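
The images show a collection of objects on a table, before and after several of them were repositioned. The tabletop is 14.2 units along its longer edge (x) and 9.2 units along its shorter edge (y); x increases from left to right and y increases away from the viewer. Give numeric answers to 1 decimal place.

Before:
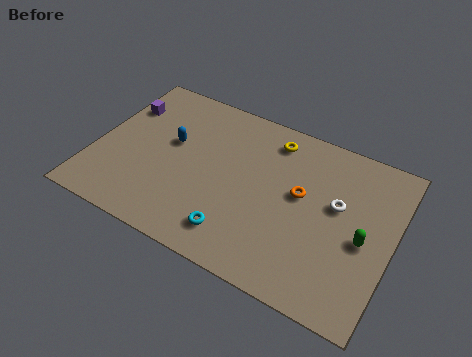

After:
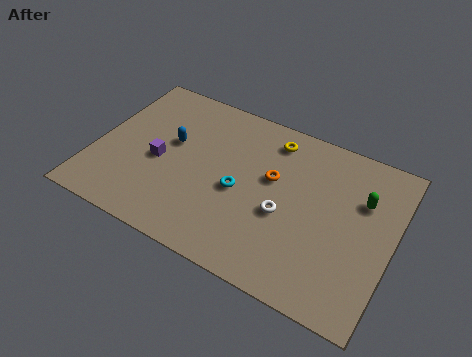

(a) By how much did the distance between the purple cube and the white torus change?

-4.6

They were about 10.7 units apart before and 6.1 after — 4.6 units closer together.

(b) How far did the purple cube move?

3.3

From (0.9, 6.6) to (3.1, 4.1), the purple cube covered √(2.2² + 2.5²) ≈ 3.3 units.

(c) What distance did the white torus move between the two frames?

2.8

The white torus moved from about (11.5, 5.4) to (9.2, 3.8), a distance of √(2.3² + 1.6²) ≈ 2.8.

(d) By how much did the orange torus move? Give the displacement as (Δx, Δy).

(-1.4, 0.3)

The orange torus was at about (9.8, 5.2) and moved to about (8.4, 5.5).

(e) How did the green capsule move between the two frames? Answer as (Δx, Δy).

(-0.3, 2.1)

The green capsule started near (12.9, 4.1) and ended near (12.6, 6.2).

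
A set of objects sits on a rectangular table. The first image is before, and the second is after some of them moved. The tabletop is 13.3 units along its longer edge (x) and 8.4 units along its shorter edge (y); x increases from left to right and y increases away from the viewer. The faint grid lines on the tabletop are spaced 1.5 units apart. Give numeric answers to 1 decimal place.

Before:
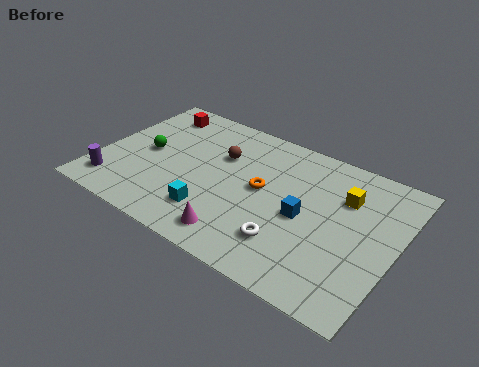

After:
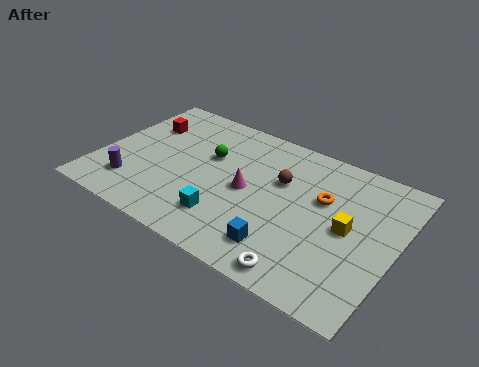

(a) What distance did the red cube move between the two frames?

1.1

The red cube was near (1.8, 7.0) before and (1.5, 5.9) after, so it travelled √(0.3² + 1.1²) ≈ 1.1 units.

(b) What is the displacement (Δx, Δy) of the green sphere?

(2.7, 1.1)

The green sphere was at about (2.0, 4.2) and moved to about (4.7, 5.3).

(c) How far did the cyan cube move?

0.6

The cyan cube was near (5.5, 2.0) before and (6.1, 2.0) after, so it travelled √(0.6² + 0.0²) ≈ 0.6 units.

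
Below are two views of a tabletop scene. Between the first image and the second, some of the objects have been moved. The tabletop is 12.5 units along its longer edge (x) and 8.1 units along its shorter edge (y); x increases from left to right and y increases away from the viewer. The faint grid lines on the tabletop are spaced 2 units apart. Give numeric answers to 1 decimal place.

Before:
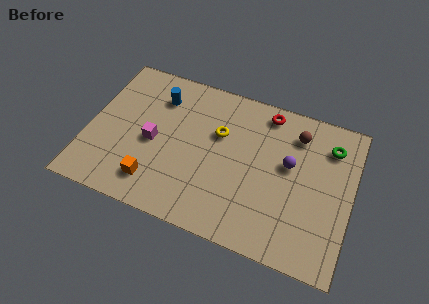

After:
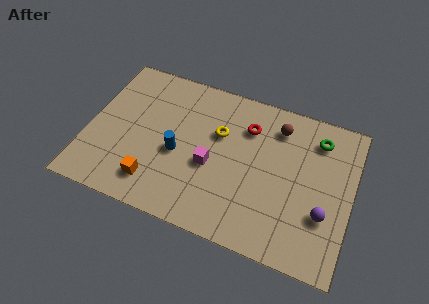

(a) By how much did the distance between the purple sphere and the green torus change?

+1.4

The distance was about 2.4 in the first image and 3.8 in the second, so they moved 1.4 units further apart.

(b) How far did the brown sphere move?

0.9

The brown sphere was near (9.7, 6.4) before and (8.8, 6.5) after, so it travelled √(0.9² + 0.1²) ≈ 0.9 units.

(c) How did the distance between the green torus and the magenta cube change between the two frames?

-2.9

The distance was about 8.6 in the first image and 5.7 in the second, so they moved 2.9 units closer together.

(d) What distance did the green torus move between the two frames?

0.6

The green torus was near (11.3, 6.3) before and (10.7, 6.5) after, so it travelled √(0.6² + 0.2²) ≈ 0.6 units.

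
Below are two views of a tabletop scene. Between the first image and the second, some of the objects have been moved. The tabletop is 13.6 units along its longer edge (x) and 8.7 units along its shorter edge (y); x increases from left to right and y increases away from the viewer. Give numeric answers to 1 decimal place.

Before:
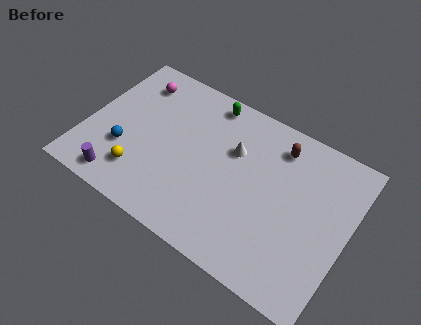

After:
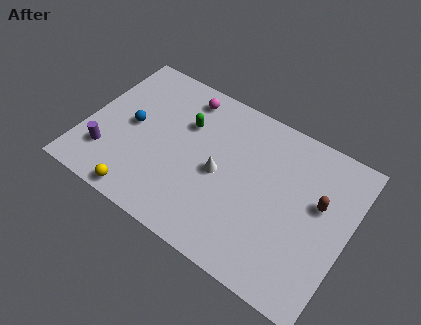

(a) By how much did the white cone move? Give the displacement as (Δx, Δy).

(-0.5, -1.6)

The white cone was at about (7.5, 5.7) and moved to about (7.0, 4.1).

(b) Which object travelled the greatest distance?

the brown capsule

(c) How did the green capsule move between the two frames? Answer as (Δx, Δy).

(-0.9, -1.8)

From the two frames, the green capsule sits at roughly (5.8, 7.7) before and (4.9, 5.9) after.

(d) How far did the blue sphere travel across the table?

1.5

The blue sphere moved from about (2.2, 2.9) to (2.3, 4.4), a distance of √(0.1² + 1.5²) ≈ 1.5.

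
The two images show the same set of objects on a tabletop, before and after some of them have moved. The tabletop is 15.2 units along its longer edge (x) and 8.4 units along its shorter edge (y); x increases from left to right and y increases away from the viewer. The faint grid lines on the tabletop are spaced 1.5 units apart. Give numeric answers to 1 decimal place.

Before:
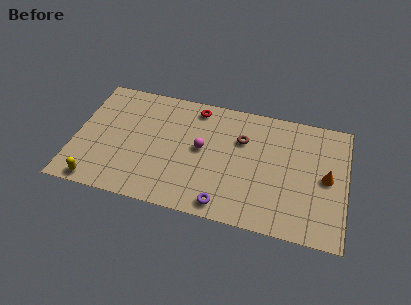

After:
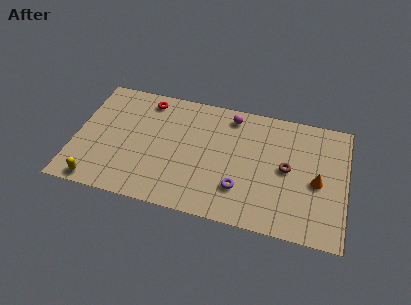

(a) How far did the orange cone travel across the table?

0.6

The orange cone moved from about (14.1, 4.2) to (13.6, 3.8), a distance of √(0.5² + 0.4²) ≈ 0.6.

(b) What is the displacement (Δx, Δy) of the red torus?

(-2.8, -0.1)

The red torus was at about (6.6, 7.3) and moved to about (3.8, 7.2).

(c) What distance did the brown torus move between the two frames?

3.0

The brown torus was near (9.3, 5.7) before and (11.9, 4.3) after, so it travelled √(2.6² + 1.4²) ≈ 3.0 units.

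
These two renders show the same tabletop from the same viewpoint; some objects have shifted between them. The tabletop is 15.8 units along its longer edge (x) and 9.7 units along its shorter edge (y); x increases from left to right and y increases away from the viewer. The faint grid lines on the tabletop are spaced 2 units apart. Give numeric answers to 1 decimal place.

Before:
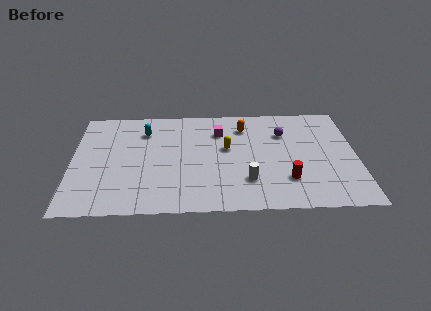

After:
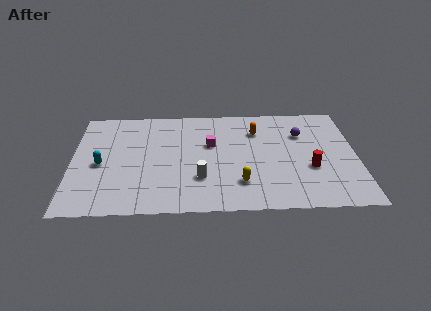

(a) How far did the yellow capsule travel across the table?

3.3

From (8.6, 5.6) to (9.3, 2.4), the yellow capsule covered √(0.7² + 3.2²) ≈ 3.3 units.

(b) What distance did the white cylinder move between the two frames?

2.6

The white cylinder moved from about (9.7, 2.6) to (7.1, 2.9), a distance of √(2.6² + 0.3²) ≈ 2.6.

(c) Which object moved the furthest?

the cyan capsule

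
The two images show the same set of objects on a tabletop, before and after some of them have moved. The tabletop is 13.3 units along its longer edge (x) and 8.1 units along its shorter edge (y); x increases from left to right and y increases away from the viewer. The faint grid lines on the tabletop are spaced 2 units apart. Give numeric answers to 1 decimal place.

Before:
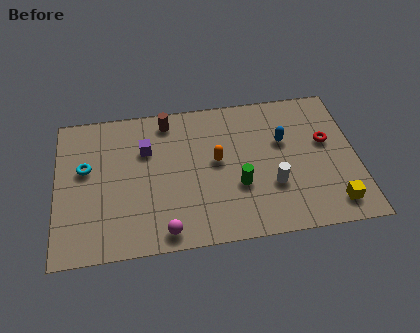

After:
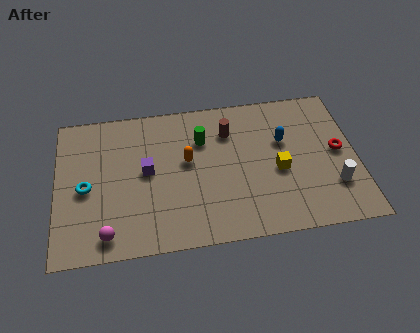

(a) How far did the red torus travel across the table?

0.8

The red torus was near (12.0, 4.8) before and (12.5, 4.2) after, so it travelled √(0.5² + 0.6²) ≈ 0.8 units.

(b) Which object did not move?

the blue capsule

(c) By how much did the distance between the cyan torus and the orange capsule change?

-1.2

The distance was about 5.8 in the first image and 4.6 in the second, so they moved 1.2 units closer together.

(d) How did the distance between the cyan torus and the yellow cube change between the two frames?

-2.9

Before: roughly 11.4 units apart; after: 8.5. That's 2.9 units closer together.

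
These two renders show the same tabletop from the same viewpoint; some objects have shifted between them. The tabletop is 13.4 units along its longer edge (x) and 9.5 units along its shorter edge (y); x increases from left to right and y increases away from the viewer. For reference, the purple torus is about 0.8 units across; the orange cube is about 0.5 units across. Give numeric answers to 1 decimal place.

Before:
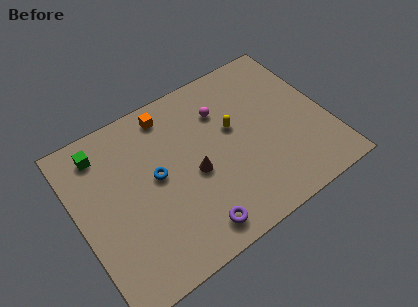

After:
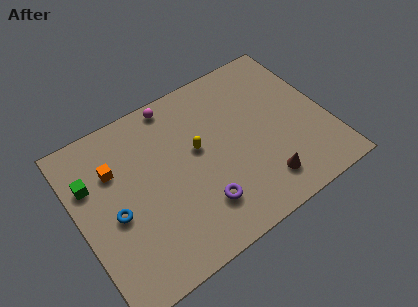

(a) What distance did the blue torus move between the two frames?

2.6

From (4.2, 5.1) to (1.8, 4.2), the blue torus covered √(2.4² + 0.9²) ≈ 2.6 units.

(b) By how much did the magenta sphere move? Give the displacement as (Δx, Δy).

(-2.3, 1.7)

The magenta sphere was at about (8.1, 6.9) and moved to about (5.8, 8.6).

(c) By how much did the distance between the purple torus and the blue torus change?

+0.7

The distance was about 4.0 in the first image and 4.7 in the second, so they moved 0.7 units further apart.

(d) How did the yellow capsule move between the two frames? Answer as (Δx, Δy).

(-2.0, -0.2)

The yellow capsule was at about (8.5, 5.6) and moved to about (6.5, 5.4).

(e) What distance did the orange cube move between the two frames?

3.6

The orange cube was near (5.4, 8.2) before and (2.2, 6.6) after, so it travelled √(3.2² + 1.6²) ≈ 3.6 units.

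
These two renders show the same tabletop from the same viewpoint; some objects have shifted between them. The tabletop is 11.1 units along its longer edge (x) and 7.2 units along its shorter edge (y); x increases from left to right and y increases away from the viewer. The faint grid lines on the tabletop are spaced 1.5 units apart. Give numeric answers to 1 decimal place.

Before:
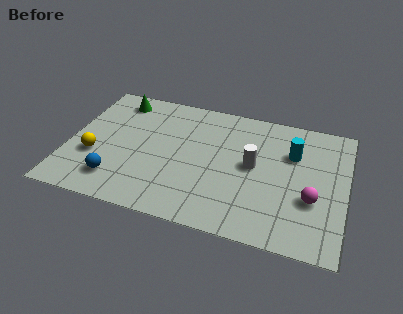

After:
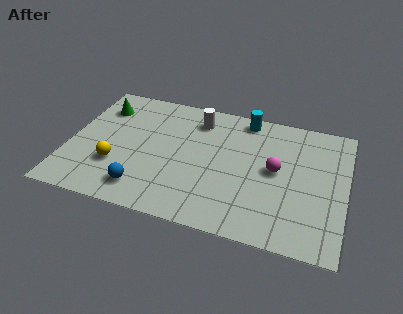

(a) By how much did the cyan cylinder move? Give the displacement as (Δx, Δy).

(-2.0, 1.5)

The cyan cylinder was at about (8.9, 4.9) and moved to about (6.9, 6.4).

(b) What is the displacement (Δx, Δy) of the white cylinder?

(-2.4, 2.0)

The white cylinder was at about (7.4, 3.8) and moved to about (5.0, 5.8).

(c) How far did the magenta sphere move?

1.9

The magenta sphere was near (9.8, 2.6) before and (8.3, 3.8) after, so it travelled √(1.5² + 1.2²) ≈ 1.9 units.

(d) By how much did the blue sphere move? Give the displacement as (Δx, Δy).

(1.1, -0.2)

From the two frames, the blue sphere sits at roughly (2.1, 1.5) before and (3.2, 1.3) after.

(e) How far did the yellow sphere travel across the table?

0.9

The yellow sphere moved from about (1.1, 2.6) to (2.0, 2.3), a distance of √(0.9² + 0.3²) ≈ 0.9.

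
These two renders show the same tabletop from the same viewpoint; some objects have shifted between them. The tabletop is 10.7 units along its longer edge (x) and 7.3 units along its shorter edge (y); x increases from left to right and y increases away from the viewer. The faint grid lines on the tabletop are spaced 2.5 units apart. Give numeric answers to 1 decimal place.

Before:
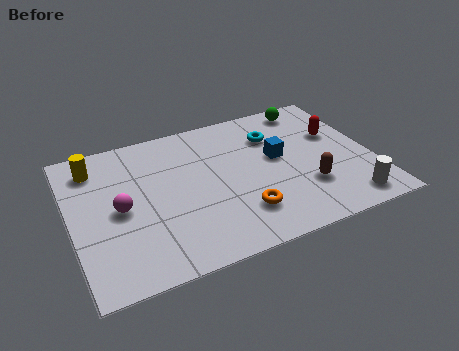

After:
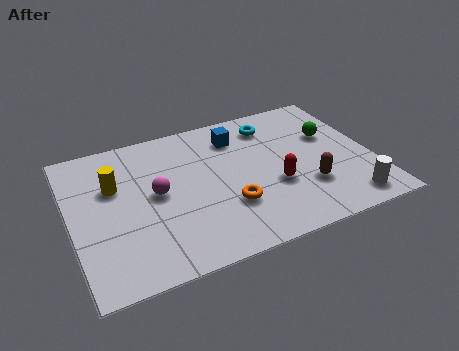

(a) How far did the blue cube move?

2.1

The blue cube was near (7.4, 4.1) before and (6.1, 5.7) after, so it travelled √(1.3² + 1.6²) ≈ 2.1 units.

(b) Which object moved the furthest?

the red capsule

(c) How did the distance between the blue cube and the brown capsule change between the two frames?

+2.0

The distance was about 2.1 in the first image and 4.1 in the second, so they moved 2.0 units further apart.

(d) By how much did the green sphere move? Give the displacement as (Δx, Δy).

(0.5, -1.8)

The green sphere started near (8.9, 6.4) and ended near (9.4, 4.6).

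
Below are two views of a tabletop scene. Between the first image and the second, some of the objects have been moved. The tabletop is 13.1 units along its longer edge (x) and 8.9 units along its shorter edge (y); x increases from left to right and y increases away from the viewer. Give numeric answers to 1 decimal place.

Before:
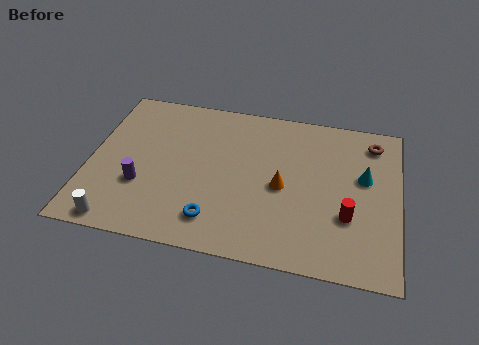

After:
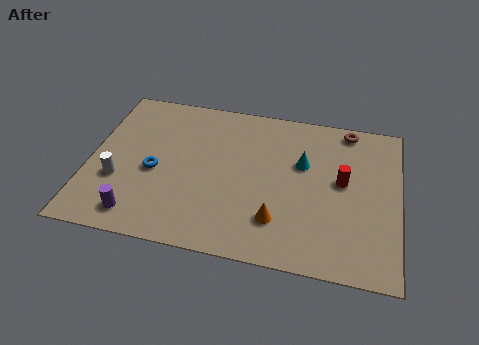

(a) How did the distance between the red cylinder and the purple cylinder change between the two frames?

+0.4

They were about 8.7 units apart before and 9.1 after — 0.4 units further apart.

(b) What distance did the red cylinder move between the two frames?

1.9

From (11.0, 3.0) to (10.7, 4.9), the red cylinder covered √(0.3² + 1.9²) ≈ 1.9 units.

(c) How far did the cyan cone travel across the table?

2.6

The cyan cone moved from about (11.6, 5.3) to (9.0, 5.6), a distance of √(2.6² + 0.3²) ≈ 2.6.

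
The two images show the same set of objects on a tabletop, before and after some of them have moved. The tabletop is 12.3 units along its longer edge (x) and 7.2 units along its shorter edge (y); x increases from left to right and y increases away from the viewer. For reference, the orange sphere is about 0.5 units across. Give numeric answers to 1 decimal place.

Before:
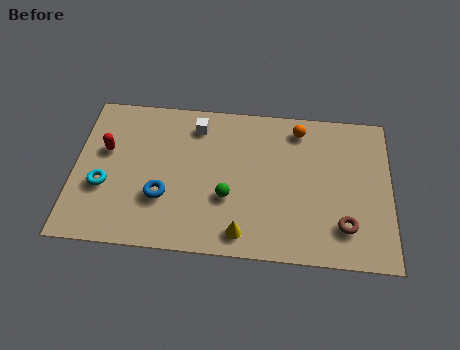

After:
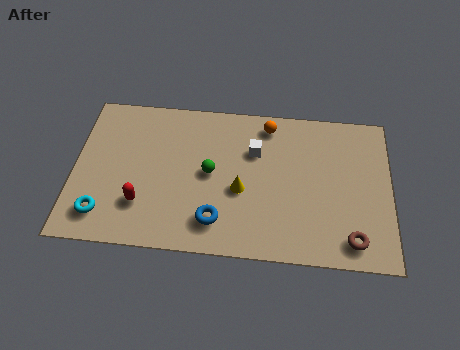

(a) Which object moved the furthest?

the red capsule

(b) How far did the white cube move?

2.5

The white cube moved from about (4.7, 5.9) to (7.0, 4.9), a distance of √(2.3² + 1.0²) ≈ 2.5.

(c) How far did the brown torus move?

0.7

From (10.5, 1.7) to (10.8, 1.1), the brown torus covered √(0.3² + 0.6²) ≈ 0.7 units.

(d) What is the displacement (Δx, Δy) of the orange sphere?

(-1.2, 0.1)

The orange sphere started near (8.7, 6.1) and ended near (7.5, 6.2).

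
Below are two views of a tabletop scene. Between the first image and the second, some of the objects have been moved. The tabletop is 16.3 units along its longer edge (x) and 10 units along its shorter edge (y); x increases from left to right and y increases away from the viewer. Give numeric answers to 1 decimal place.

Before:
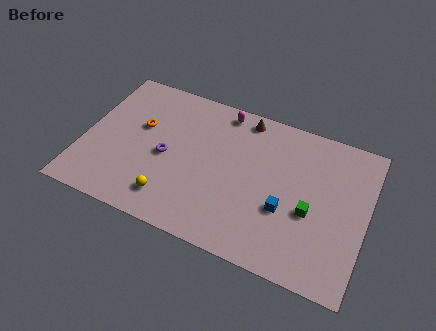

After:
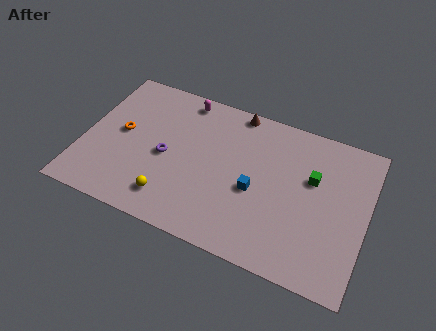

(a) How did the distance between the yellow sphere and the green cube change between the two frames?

+0.8

They were about 8.1 units apart before and 8.9 after — 0.8 units further apart.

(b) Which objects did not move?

the purple torus and the yellow sphere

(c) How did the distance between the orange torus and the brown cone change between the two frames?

+1.0

They were about 6.4 units apart before and 7.4 after — 1.0 units further apart.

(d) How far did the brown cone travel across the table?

0.6

The brown cone was near (8.9, 8.9) before and (8.4, 9.2) after, so it travelled √(0.5² + 0.3²) ≈ 0.6 units.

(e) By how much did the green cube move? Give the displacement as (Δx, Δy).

(-0.1, 2.2)

The green cube was at about (13.2, 4.1) and moved to about (13.1, 6.3).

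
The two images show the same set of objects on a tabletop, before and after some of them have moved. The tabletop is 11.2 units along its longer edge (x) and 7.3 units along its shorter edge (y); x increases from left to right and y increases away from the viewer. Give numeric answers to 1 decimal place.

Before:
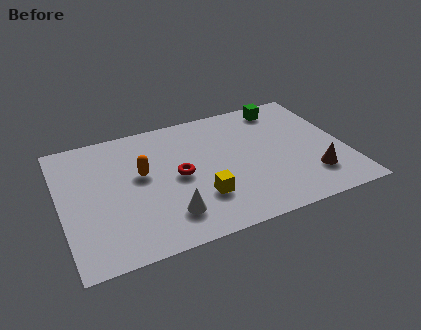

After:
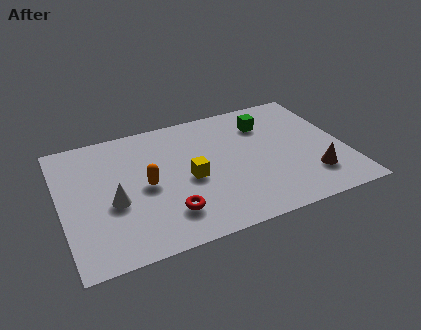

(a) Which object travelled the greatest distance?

the white cone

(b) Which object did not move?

the brown cone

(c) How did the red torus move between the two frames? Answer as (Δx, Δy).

(-0.6, -1.9)

The red torus started near (4.6, 3.6) and ended near (4.0, 1.7).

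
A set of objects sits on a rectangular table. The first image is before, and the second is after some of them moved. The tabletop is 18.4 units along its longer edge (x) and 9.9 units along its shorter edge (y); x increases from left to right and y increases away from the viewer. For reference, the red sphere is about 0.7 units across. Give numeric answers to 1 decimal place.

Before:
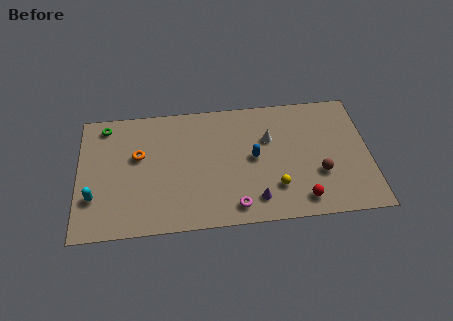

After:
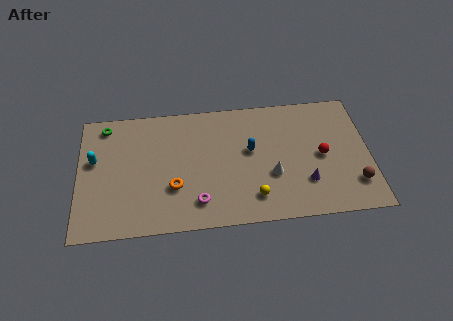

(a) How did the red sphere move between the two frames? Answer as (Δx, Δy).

(1.4, 3.3)

The red sphere started near (14.0, 1.5) and ended near (15.4, 4.8).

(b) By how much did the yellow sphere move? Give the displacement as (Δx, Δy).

(-1.4, -0.6)

From the two frames, the yellow sphere sits at roughly (12.4, 2.6) before and (11.0, 2.0) after.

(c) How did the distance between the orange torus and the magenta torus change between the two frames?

-5.6

The distance was about 7.6 in the first image and 2.0 in the second, so they moved 5.6 units closer together.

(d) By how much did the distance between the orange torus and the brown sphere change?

-0.3

They were about 11.7 units apart before and 11.4 after — 0.3 units closer together.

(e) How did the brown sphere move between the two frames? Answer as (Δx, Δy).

(2.2, -1.0)

The brown sphere started near (15.2, 3.4) and ended near (17.4, 2.4).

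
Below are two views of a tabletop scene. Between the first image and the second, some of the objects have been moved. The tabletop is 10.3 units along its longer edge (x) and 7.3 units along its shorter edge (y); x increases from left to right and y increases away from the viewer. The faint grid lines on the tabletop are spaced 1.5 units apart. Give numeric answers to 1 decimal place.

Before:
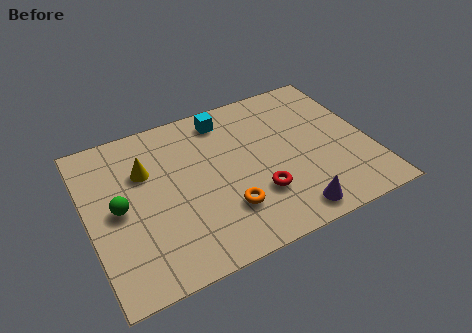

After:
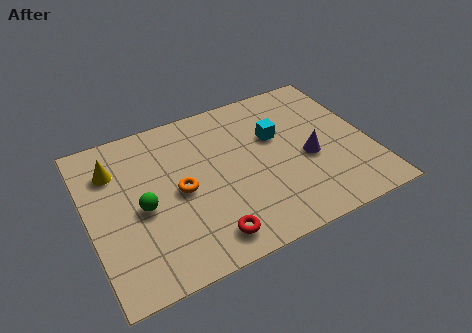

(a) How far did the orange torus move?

2.1

From (4.8, 2.0) to (3.3, 3.5), the orange torus covered √(1.5² + 1.5²) ≈ 2.1 units.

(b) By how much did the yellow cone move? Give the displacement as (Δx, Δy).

(-1.1, 0.5)

From the two frames, the yellow cone sits at roughly (2.2, 4.9) before and (1.1, 5.4) after.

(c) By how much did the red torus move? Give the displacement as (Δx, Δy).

(-2.0, -1.1)

From the two frames, the red torus sits at roughly (6.0, 2.2) before and (4.0, 1.1) after.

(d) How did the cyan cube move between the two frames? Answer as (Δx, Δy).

(1.7, -1.6)

From the two frames, the cyan cube sits at roughly (5.3, 6.2) before and (7.0, 4.6) after.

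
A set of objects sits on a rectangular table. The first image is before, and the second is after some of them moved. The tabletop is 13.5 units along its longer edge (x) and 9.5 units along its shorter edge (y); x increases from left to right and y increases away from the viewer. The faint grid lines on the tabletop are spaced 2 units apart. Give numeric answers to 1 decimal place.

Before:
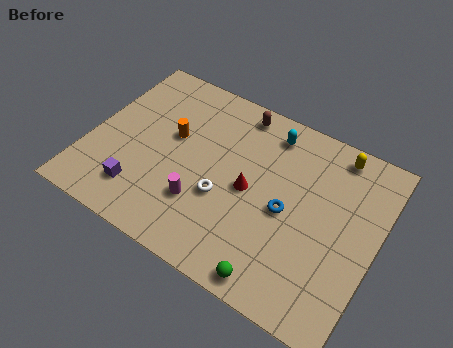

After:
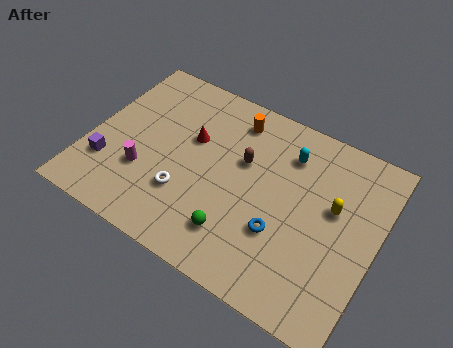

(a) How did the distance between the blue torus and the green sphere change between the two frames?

-1.3

The distance was about 3.5 in the first image and 2.2 in the second, so they moved 1.3 units closer together.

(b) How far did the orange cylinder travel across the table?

3.5

The orange cylinder moved from about (3.7, 5.6) to (6.3, 7.9), a distance of √(2.6² + 2.3²) ≈ 3.5.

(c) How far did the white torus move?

1.8

The white torus moved from about (6.5, 3.6) to (4.8, 2.9), a distance of √(1.7² + 0.7²) ≈ 1.8.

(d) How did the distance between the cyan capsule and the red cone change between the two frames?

+1.2

Before: roughly 3.4 units apart; after: 4.6. That's 1.2 units further apart.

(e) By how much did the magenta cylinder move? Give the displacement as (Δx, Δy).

(-2.8, 0.3)

The magenta cylinder was at about (5.6, 2.8) and moved to about (2.8, 3.1).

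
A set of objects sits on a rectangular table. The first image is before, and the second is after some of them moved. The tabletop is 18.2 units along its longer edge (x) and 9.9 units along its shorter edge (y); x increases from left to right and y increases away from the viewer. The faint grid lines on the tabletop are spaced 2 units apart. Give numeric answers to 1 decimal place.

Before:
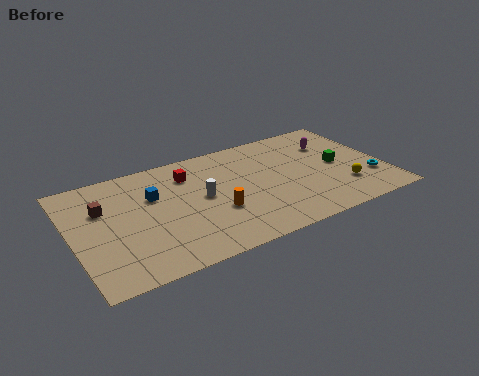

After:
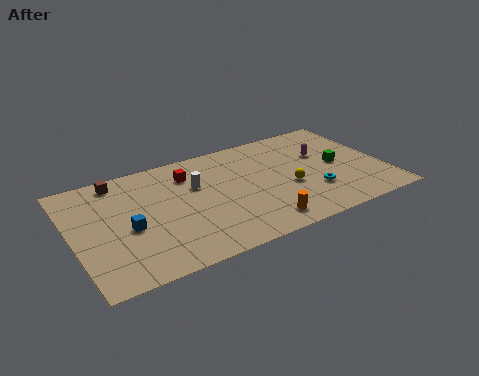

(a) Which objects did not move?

the green cube and the red cube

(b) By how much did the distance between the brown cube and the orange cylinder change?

+3.4

They were about 6.9 units apart before and 10.3 after — 3.4 units further apart.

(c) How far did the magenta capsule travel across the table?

1.1

The magenta capsule moved from about (15.6, 7.1) to (14.9, 6.3), a distance of √(0.7² + 0.8²) ≈ 1.1.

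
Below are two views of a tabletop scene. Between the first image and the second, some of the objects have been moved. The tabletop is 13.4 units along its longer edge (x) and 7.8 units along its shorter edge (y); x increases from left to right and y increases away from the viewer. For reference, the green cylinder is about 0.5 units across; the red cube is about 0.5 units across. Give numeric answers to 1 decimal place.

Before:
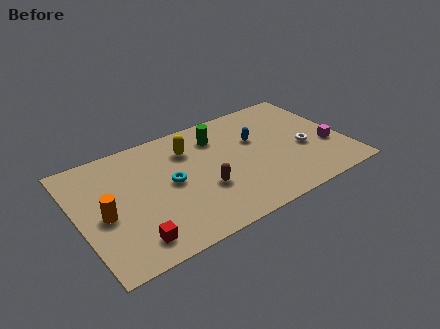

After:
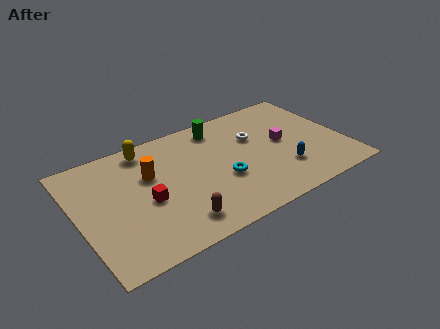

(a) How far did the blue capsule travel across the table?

2.9

The blue capsule was near (9.1, 4.9) before and (10.1, 2.2) after, so it travelled √(1.0² + 2.7²) ≈ 2.9 units.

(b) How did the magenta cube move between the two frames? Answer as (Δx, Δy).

(-2.1, 1.3)

The magenta cube started near (12.5, 2.8) and ended near (10.4, 4.1).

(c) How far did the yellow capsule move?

2.2

From (5.8, 5.8) to (3.8, 6.8), the yellow capsule covered √(2.0² + 1.0²) ≈ 2.2 units.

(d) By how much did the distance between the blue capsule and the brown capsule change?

+2.0

They were about 3.7 units apart before and 5.7 after — 2.0 units further apart.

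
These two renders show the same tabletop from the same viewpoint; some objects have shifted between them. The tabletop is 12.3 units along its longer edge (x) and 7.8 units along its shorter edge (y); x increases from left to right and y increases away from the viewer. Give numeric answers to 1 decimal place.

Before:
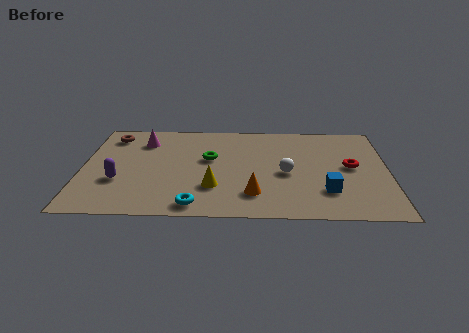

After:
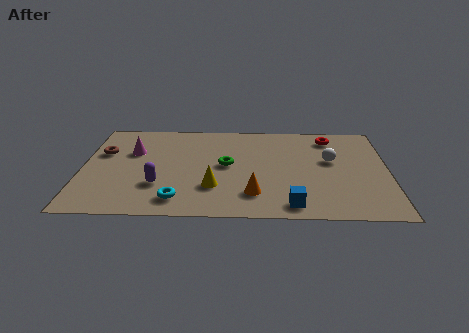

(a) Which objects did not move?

the yellow cone and the orange cone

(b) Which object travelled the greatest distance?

the red torus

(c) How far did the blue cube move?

1.8

The blue cube was near (9.8, 2.1) before and (8.4, 1.0) after, so it travelled √(1.4² + 1.1²) ≈ 1.8 units.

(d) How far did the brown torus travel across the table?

1.4

The brown torus moved from about (1.1, 6.4) to (0.8, 5.0), a distance of √(0.3² + 1.4²) ≈ 1.4.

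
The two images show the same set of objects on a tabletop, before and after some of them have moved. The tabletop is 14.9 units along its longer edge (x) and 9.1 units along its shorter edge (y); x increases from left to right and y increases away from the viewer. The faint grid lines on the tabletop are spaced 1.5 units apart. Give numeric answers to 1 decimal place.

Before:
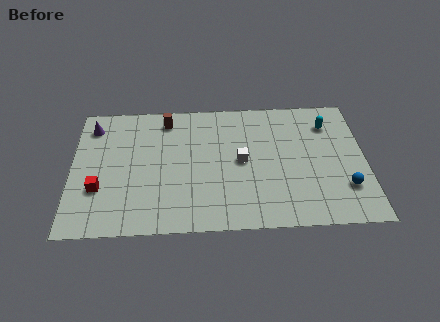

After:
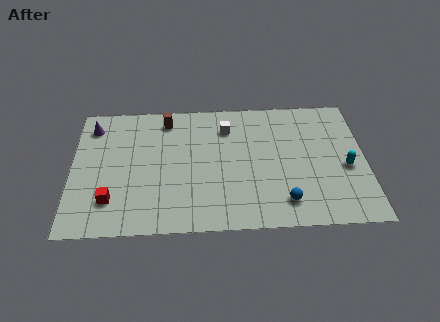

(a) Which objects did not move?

the brown cylinder and the purple cone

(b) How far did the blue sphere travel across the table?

3.2

The blue sphere was near (13.8, 2.5) before and (10.7, 1.7) after, so it travelled √(3.1² + 0.8²) ≈ 3.2 units.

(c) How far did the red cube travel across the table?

1.0

From (1.4, 3.0) to (2.0, 2.2), the red cube covered √(0.6² + 0.8²) ≈ 1.0 units.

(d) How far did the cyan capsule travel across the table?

3.2

The cyan capsule moved from about (13.1, 7.0) to (13.9, 3.9), a distance of √(0.8² + 3.1²) ≈ 3.2.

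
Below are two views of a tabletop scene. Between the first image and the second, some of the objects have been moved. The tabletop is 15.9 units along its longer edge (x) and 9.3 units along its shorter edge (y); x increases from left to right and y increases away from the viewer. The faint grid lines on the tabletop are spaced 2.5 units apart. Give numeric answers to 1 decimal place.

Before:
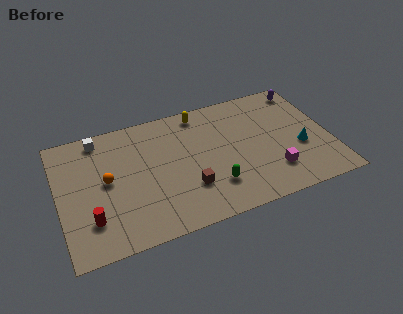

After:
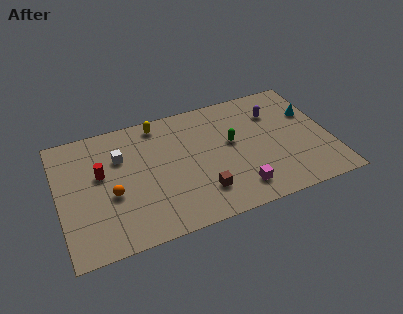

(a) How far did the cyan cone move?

2.7

The cyan cone was near (14.1, 3.6) before and (15.0, 6.1) after, so it travelled √(0.9² + 2.5²) ≈ 2.7 units.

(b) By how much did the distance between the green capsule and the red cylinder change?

+0.6

The distance was about 7.1 in the first image and 7.7 in the second, so they moved 0.6 units further apart.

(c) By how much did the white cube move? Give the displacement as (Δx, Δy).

(1.1, -1.8)

From the two frames, the white cube sits at roughly (2.6, 8.2) before and (3.7, 6.4) after.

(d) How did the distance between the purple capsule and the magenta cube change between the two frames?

-0.6

The distance was about 6.4 in the first image and 5.8 in the second, so they moved 0.6 units closer together.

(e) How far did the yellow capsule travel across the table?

2.5

The yellow capsule moved from about (8.6, 8.2) to (6.1, 8.2), a distance of √(2.5² + 0.0²) ≈ 2.5.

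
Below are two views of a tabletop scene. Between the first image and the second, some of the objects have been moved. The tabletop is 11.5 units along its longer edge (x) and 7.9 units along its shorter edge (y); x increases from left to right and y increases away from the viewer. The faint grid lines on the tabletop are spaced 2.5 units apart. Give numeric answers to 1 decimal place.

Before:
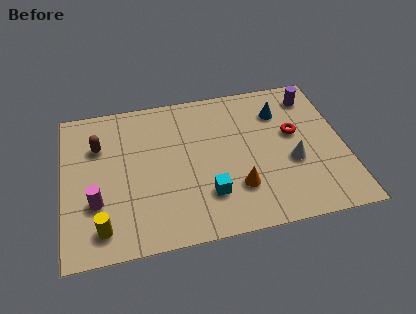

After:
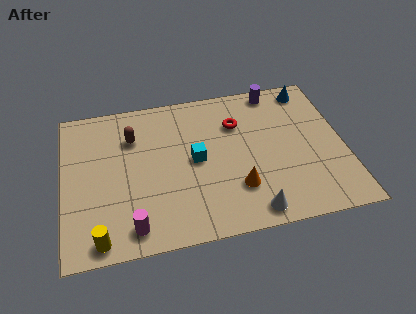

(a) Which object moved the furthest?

the white cone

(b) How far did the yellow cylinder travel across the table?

0.5

The yellow cylinder moved from about (1.5, 1.3) to (1.4, 0.8), a distance of √(0.1² + 0.5²) ≈ 0.5.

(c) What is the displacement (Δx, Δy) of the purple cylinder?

(-1.5, 0.6)

The purple cylinder started near (10.4, 6.5) and ended near (8.9, 7.1).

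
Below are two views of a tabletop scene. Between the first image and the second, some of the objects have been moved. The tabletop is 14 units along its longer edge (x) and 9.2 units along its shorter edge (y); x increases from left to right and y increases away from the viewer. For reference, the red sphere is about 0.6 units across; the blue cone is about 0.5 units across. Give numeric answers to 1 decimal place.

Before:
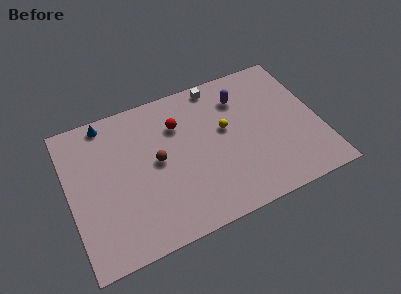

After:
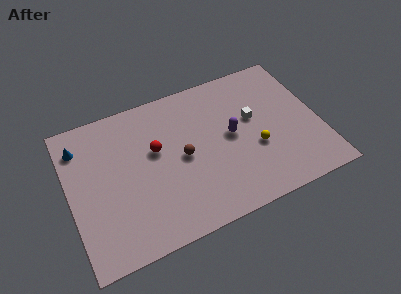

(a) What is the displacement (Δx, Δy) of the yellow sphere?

(1.5, -1.8)

The yellow sphere was at about (8.8, 5.3) and moved to about (10.3, 3.5).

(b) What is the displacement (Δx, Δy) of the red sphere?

(-1.4, -1.1)

The red sphere was at about (6.3, 6.6) and moved to about (4.9, 5.5).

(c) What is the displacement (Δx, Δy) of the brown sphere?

(1.4, -0.3)

The brown sphere started near (4.9, 4.8) and ended near (6.3, 4.5).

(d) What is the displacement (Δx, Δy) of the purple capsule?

(-0.8, -2.2)

The purple capsule started near (9.9, 7.0) and ended near (9.1, 4.8).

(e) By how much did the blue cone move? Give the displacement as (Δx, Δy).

(-1.6, -1.0)

The blue cone was at about (2.4, 8.3) and moved to about (0.8, 7.3).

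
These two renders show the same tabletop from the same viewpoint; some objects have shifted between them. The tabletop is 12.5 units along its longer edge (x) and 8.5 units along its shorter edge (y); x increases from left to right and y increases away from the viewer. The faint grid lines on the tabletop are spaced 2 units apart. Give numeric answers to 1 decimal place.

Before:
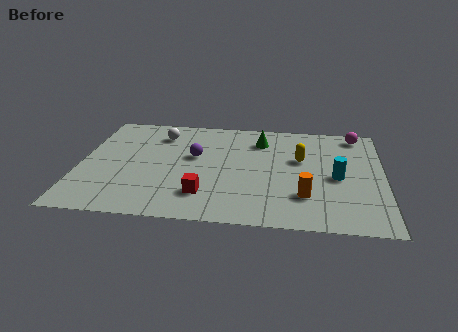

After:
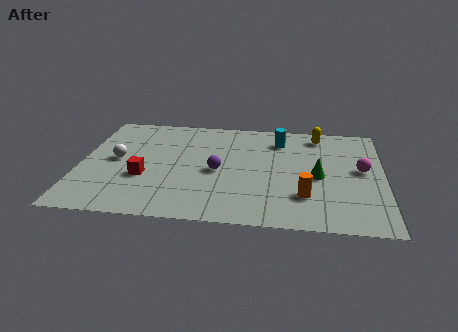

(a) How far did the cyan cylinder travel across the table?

3.7

The cyan cylinder moved from about (10.6, 3.9) to (8.2, 6.7), a distance of √(2.4² + 2.8²) ≈ 3.7.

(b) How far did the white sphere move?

2.9

The white sphere moved from about (3.2, 6.7) to (1.5, 4.4), a distance of √(1.7² + 2.3²) ≈ 2.9.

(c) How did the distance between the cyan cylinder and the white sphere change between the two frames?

-0.8

They were about 7.9 units apart before and 7.1 after — 0.8 units closer together.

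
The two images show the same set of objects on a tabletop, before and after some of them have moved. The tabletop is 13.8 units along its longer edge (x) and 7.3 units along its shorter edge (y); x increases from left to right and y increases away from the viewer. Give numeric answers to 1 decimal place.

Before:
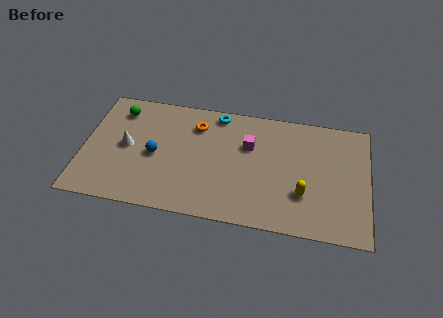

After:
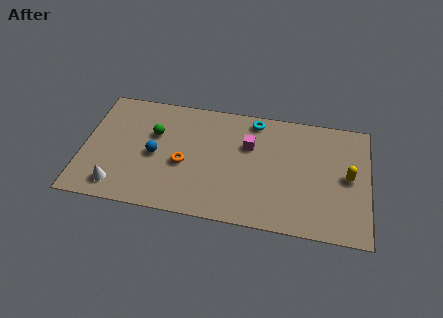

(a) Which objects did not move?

the blue sphere and the magenta cube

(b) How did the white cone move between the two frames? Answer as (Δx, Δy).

(-0.3, -2.5)

From the two frames, the white cone sits at roughly (2.1, 3.7) before and (1.8, 1.2) after.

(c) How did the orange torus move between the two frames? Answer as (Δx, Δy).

(-0.5, -2.5)

The orange torus was at about (5.4, 5.6) and moved to about (4.9, 3.1).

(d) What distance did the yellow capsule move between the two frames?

2.5

From (10.7, 2.3) to (12.8, 3.7), the yellow capsule covered √(2.1² + 1.4²) ≈ 2.5 units.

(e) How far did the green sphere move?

2.2

From (1.6, 5.9) to (3.4, 4.7), the green sphere covered √(1.8² + 1.2²) ≈ 2.2 units.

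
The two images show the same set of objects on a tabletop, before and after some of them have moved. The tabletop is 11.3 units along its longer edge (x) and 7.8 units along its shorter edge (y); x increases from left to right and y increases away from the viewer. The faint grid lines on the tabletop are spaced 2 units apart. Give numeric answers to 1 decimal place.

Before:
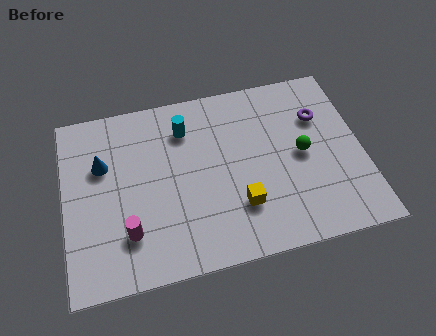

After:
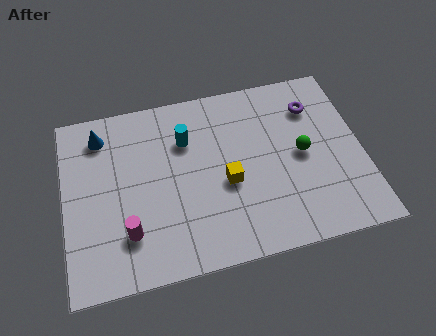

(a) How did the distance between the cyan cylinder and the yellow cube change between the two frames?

-1.6

Before: roughly 4.2 units apart; after: 2.6. That's 1.6 units closer together.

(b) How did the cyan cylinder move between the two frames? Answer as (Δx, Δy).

(0.0, -0.5)

From the two frames, the cyan cylinder sits at roughly (4.7, 6.0) before and (4.7, 5.5) after.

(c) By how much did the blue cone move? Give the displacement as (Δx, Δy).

(0.0, 1.3)

From the two frames, the blue cone sits at roughly (1.5, 5.1) before and (1.5, 6.4) after.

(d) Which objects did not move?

the green sphere and the magenta cylinder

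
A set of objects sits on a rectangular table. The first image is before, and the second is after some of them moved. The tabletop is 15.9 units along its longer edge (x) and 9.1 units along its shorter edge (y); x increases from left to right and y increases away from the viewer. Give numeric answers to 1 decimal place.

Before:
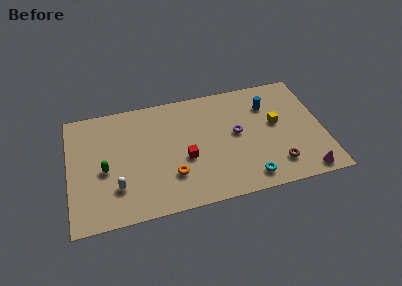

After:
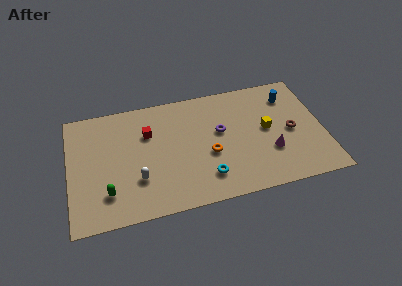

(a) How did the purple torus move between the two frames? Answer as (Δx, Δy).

(-1.0, 0.4)

The purple torus started near (10.5, 4.9) and ended near (9.5, 5.3).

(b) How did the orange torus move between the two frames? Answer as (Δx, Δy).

(2.4, 1.1)

The orange torus started near (6.3, 2.6) and ended near (8.7, 3.7).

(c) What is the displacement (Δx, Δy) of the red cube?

(-2.2, 2.5)

From the two frames, the red cube sits at roughly (7.2, 3.7) before and (5.0, 6.2) after.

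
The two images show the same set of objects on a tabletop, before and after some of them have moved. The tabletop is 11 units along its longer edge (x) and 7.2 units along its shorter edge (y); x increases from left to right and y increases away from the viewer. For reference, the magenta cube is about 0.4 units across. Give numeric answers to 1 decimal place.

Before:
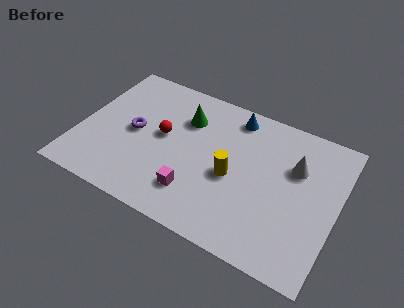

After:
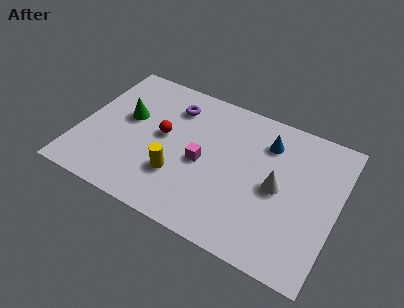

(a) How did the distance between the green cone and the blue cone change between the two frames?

+3.8

The distance was about 2.2 in the first image and 6.0 in the second, so they moved 3.8 units further apart.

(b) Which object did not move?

the red sphere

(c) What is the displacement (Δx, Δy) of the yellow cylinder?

(-2.2, -1.0)

The yellow cylinder was at about (6.6, 3.2) and moved to about (4.4, 2.2).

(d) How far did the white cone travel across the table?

1.4

The white cone moved from about (9.1, 4.8) to (8.5, 3.5), a distance of √(0.6² + 1.3²) ≈ 1.4.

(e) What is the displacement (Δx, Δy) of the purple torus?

(1.4, 2.0)

The purple torus started near (2.3, 3.6) and ended near (3.7, 5.6).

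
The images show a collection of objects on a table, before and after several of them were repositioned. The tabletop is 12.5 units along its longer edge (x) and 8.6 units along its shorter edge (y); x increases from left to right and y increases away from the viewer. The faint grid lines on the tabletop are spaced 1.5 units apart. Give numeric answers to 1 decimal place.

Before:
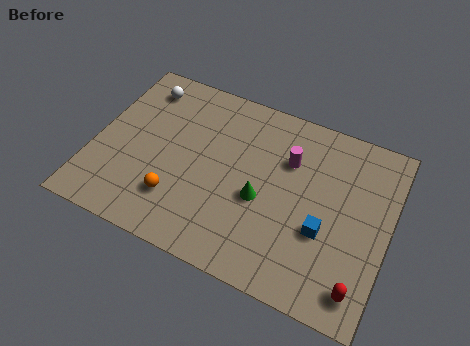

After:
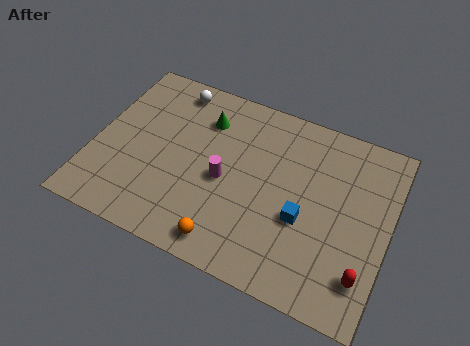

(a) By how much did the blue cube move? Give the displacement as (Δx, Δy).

(-0.9, 0.2)

From the two frames, the blue cube sits at roughly (9.9, 3.2) before and (9.0, 3.4) after.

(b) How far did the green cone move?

4.0

From (7.2, 3.6) to (4.4, 6.5), the green cone covered √(2.8² + 2.9²) ≈ 4.0 units.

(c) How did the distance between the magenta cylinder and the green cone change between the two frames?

+0.4

Before: roughly 2.5 units apart; after: 2.9. That's 0.4 units further apart.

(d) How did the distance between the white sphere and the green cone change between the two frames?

-4.8

Before: roughly 6.6 units apart; after: 1.8. That's 4.8 units closer together.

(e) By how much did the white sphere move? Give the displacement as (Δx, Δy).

(1.3, 0.4)

From the two frames, the white sphere sits at roughly (1.6, 7.1) before and (2.9, 7.5) after.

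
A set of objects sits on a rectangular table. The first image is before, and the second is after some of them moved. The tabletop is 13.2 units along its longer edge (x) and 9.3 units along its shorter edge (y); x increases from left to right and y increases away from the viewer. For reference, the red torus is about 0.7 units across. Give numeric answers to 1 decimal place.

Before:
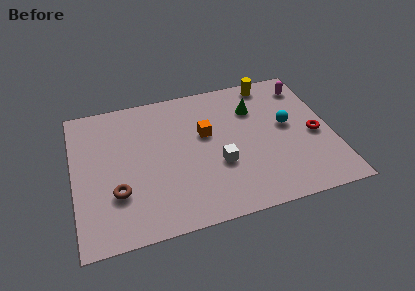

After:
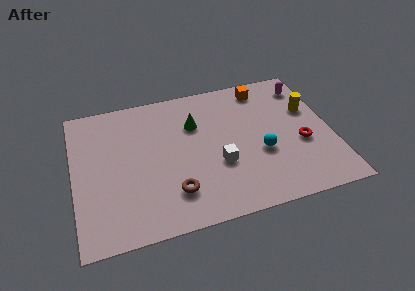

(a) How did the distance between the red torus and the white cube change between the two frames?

-0.7

Before: roughly 5.0 units apart; after: 4.3. That's 0.7 units closer together.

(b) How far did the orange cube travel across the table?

4.0

The orange cube moved from about (6.8, 5.6) to (10.0, 8.0), a distance of √(3.2² + 2.4²) ≈ 4.0.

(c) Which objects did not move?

the white cube and the magenta capsule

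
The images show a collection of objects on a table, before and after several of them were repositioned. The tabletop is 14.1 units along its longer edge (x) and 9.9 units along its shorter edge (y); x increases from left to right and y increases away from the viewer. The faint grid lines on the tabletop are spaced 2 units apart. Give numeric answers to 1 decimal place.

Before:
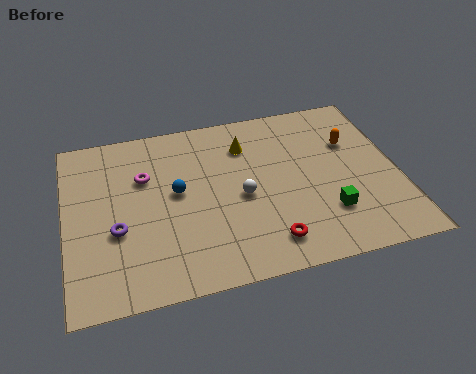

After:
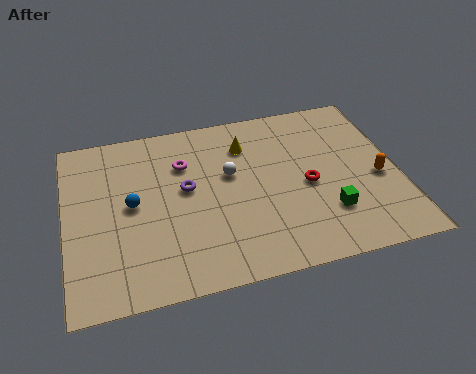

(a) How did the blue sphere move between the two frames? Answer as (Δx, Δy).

(-1.9, -0.3)

From the two frames, the blue sphere sits at roughly (4.7, 5.4) before and (2.8, 5.1) after.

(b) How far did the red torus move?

3.4

From (8.3, 1.7) to (10.2, 4.5), the red torus covered √(1.9² + 2.8²) ≈ 3.4 units.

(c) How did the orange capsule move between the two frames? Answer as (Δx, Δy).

(0.9, -2.4)

The orange capsule was at about (12.3, 6.6) and moved to about (13.2, 4.2).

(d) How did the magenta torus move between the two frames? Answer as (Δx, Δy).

(1.7, 0.4)

The magenta torus was at about (3.4, 6.6) and moved to about (5.1, 7.0).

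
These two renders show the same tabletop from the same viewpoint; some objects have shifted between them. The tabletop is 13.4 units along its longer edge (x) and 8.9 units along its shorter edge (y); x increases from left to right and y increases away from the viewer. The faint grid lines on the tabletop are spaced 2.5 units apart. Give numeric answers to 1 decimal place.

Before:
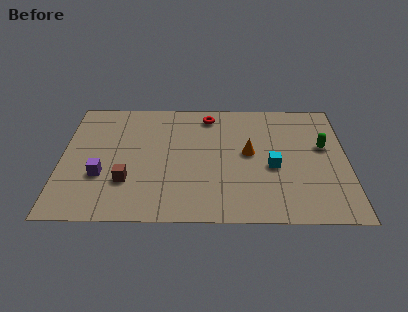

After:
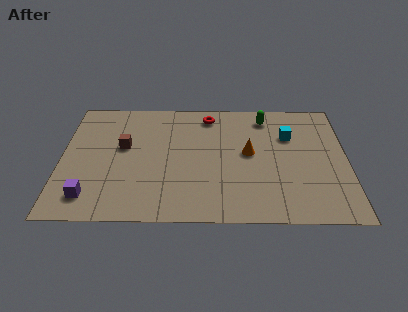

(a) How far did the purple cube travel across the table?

1.6

The purple cube was near (1.9, 3.1) before and (1.4, 1.6) after, so it travelled √(0.5² + 1.5²) ≈ 1.6 units.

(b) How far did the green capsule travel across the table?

3.5

From (12.3, 5.3) to (9.6, 7.5), the green capsule covered √(2.7² + 2.2²) ≈ 3.5 units.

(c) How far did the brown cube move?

2.5

From (3.1, 2.7) to (2.9, 5.2), the brown cube covered √(0.2² + 2.5²) ≈ 2.5 units.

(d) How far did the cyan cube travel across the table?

2.4

The cyan cube was near (9.9, 3.8) before and (10.7, 6.1) after, so it travelled √(0.8² + 2.3²) ≈ 2.4 units.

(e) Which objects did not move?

the red torus and the orange cone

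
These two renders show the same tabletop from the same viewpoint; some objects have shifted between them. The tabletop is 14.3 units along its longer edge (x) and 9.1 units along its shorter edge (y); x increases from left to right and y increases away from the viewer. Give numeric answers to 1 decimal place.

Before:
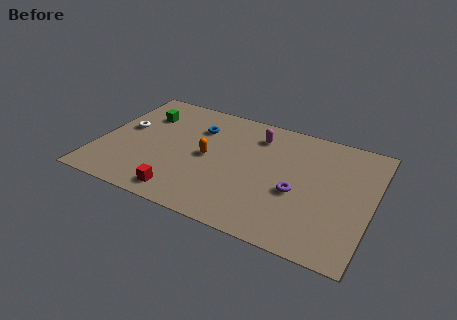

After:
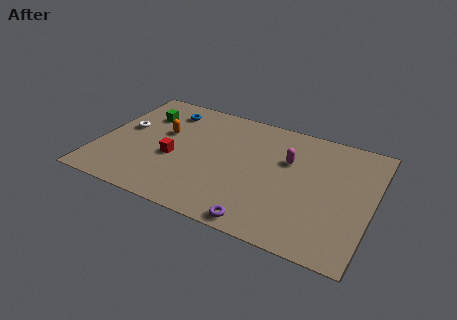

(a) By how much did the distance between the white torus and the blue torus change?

-1.0

They were about 4.0 units apart before and 3.0 after — 1.0 units closer together.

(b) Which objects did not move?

the white torus and the green cube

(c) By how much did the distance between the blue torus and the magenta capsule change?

+3.7

Before: roughly 3.2 units apart; after: 6.9. That's 3.7 units further apart.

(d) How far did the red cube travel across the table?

2.6

From (4.8, 1.2) to (4.0, 3.7), the red cube covered √(0.8² + 2.5²) ≈ 2.6 units.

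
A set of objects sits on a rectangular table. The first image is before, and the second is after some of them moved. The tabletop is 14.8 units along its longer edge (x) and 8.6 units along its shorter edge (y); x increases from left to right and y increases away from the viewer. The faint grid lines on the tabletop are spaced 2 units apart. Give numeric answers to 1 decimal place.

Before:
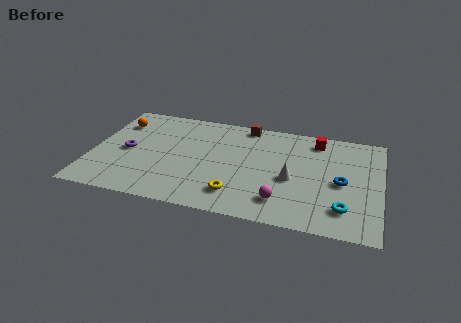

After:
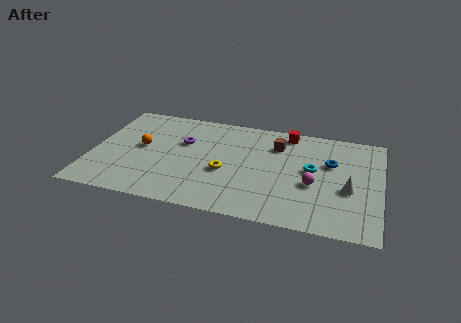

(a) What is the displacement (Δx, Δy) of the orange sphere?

(1.4, -1.9)

The orange sphere started near (1.1, 6.5) and ended near (2.5, 4.6).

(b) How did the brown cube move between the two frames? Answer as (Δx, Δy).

(1.7, -1.4)

From the two frames, the brown cube sits at roughly (7.7, 7.8) before and (9.4, 6.4) after.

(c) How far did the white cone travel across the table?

2.9

From (10.3, 3.7) to (13.2, 3.5), the white cone covered √(2.9² + 0.2²) ≈ 2.9 units.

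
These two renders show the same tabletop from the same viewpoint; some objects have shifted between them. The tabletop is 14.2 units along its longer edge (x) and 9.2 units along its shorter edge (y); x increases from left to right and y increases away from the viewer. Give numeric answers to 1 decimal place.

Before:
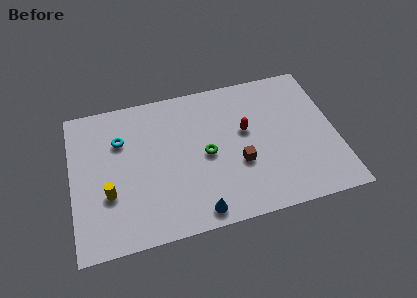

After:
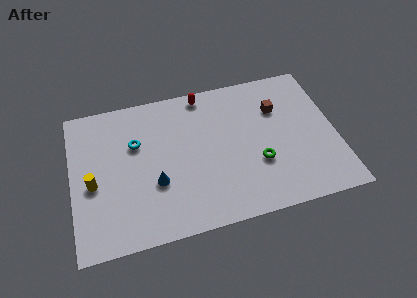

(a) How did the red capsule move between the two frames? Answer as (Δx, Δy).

(-2.1, 2.9)

The red capsule was at about (9.4, 5.4) and moved to about (7.3, 8.3).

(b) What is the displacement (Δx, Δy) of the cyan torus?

(0.8, -0.4)

From the two frames, the cyan torus sits at roughly (2.7, 6.4) before and (3.5, 6.0) after.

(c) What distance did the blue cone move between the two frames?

3.1

The blue cone moved from about (6.5, 1.0) to (4.4, 3.3), a distance of √(2.1² + 2.3²) ≈ 3.1.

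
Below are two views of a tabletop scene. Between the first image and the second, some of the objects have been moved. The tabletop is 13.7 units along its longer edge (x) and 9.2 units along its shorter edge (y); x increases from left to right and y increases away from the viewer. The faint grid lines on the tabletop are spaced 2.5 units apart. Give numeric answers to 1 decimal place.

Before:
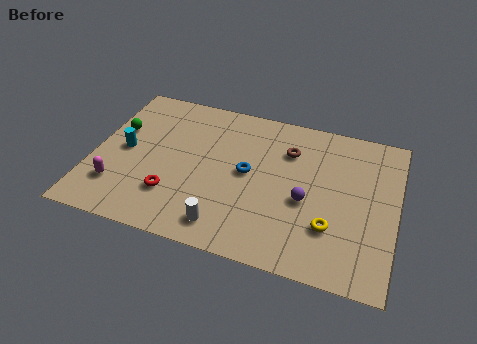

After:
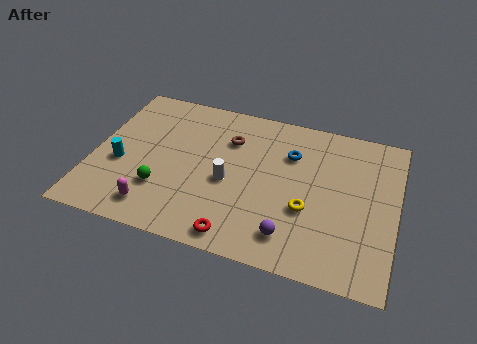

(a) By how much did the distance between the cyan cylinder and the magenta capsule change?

+0.5

The distance was about 2.3 in the first image and 2.8 in the second, so they moved 0.5 units further apart.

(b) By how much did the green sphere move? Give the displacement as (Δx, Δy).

(2.4, -3.1)

The green sphere started near (0.9, 5.8) and ended near (3.3, 2.7).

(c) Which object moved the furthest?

the green sphere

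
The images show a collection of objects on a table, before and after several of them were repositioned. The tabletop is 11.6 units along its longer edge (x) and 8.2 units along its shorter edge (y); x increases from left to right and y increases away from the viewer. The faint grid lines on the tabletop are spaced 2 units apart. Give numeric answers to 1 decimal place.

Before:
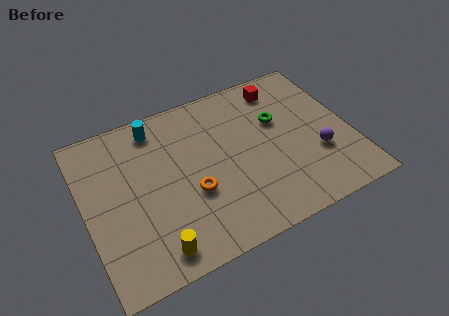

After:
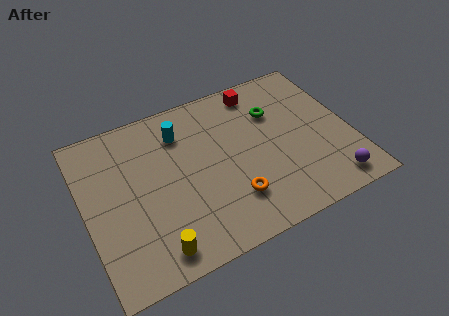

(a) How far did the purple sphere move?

1.7

The purple sphere was near (10.0, 2.8) before and (10.3, 1.1) after, so it travelled √(0.3² + 1.7²) ≈ 1.7 units.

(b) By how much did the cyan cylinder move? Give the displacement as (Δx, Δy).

(1.0, -0.7)

The cyan cylinder started near (3.4, 7.0) and ended near (4.4, 6.3).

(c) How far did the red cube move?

1.0

The red cube was near (9.0, 6.9) before and (8.0, 7.1) after, so it travelled √(1.0² + 0.2²) ≈ 1.0 units.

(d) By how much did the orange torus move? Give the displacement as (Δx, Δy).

(1.6, -1.0)

The orange torus was at about (4.5, 3.1) and moved to about (6.1, 2.1).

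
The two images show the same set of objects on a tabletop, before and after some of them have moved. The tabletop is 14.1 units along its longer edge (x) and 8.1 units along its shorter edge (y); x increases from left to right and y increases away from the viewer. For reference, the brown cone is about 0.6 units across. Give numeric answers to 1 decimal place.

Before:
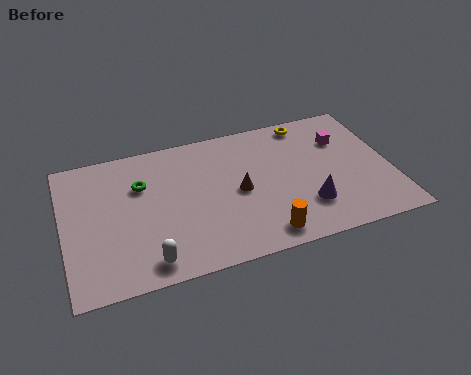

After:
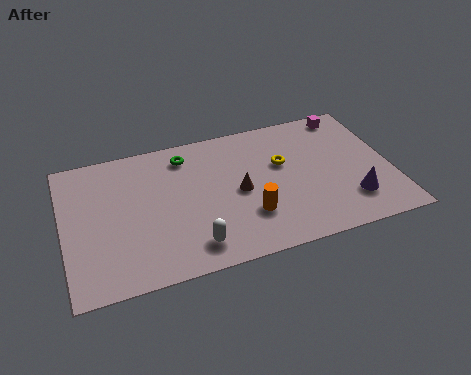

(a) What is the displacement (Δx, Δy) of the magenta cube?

(0.4, 1.5)

The magenta cube started near (12.2, 5.7) and ended near (12.6, 7.2).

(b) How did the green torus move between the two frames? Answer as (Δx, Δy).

(2.0, 1.2)

From the two frames, the green torus sits at roughly (3.4, 5.5) before and (5.4, 6.7) after.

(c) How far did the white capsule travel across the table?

1.9

The white capsule moved from about (3.4, 1.1) to (5.3, 1.4), a distance of √(1.9² + 0.3²) ≈ 1.9.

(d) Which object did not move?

the brown cone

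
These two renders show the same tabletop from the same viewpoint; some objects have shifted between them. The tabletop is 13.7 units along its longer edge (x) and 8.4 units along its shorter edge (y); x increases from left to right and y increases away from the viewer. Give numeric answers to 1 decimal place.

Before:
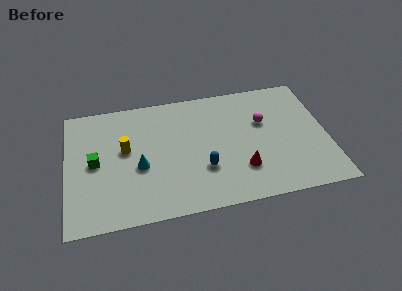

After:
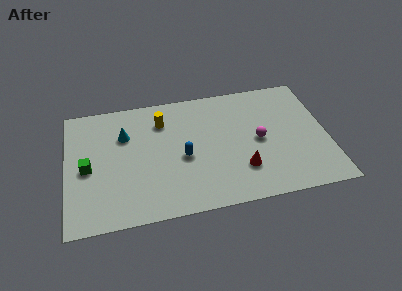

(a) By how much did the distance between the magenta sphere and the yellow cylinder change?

-1.8

Before: roughly 7.3 units apart; after: 5.5. That's 1.8 units closer together.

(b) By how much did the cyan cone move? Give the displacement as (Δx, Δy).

(-0.7, 2.3)

The cyan cone started near (3.8, 3.5) and ended near (3.1, 5.8).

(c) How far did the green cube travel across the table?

0.5

The green cube was near (1.5, 4.2) before and (1.1, 3.9) after, so it travelled √(0.4² + 0.3²) ≈ 0.5 units.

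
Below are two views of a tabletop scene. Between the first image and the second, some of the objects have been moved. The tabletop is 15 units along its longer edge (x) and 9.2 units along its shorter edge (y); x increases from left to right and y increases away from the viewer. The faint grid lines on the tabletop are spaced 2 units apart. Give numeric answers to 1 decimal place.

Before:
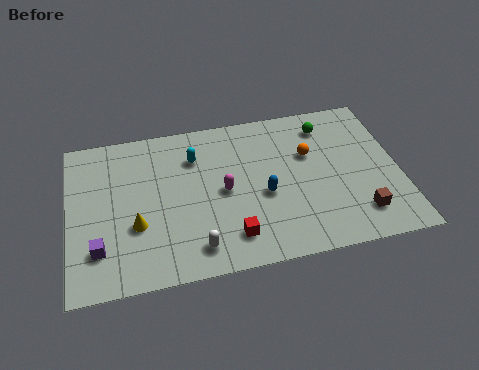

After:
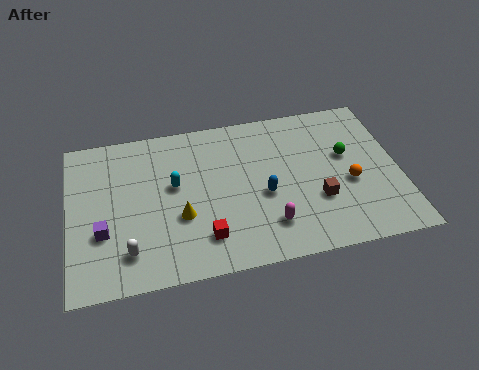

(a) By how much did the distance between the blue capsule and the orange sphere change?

+0.9

The distance was about 3.0 in the first image and 3.9 in the second, so they moved 0.9 units further apart.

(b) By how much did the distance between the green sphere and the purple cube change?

-0.4

Before: roughly 11.8 units apart; after: 11.4. That's 0.4 units closer together.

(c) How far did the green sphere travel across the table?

2.2

From (11.9, 7.5) to (12.7, 5.5), the green sphere covered √(0.8² + 2.0²) ≈ 2.2 units.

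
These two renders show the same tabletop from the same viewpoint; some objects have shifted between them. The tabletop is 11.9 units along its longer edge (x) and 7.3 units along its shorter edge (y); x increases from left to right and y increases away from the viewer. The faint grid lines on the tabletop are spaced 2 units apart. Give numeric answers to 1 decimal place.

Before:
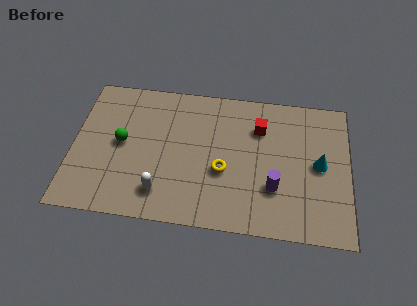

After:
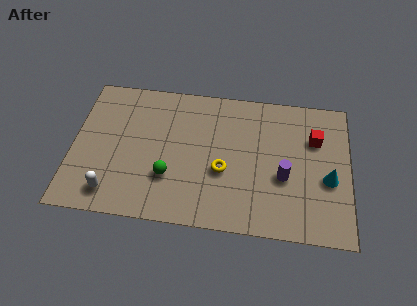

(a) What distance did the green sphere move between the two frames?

2.6

The green sphere was near (2.1, 3.8) before and (4.2, 2.3) after, so it travelled √(2.1² + 1.5²) ≈ 2.6 units.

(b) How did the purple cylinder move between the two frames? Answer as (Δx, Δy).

(0.4, 0.6)

The purple cylinder started near (8.7, 2.3) and ended near (9.1, 2.9).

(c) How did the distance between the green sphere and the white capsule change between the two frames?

-0.3

Before: roughly 2.9 units apart; after: 2.6. That's 0.3 units closer together.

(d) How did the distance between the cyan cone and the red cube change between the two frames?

-1.0

Before: roughly 3.1 units apart; after: 2.1. That's 1.0 units closer together.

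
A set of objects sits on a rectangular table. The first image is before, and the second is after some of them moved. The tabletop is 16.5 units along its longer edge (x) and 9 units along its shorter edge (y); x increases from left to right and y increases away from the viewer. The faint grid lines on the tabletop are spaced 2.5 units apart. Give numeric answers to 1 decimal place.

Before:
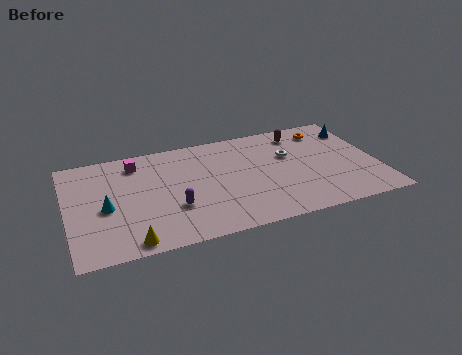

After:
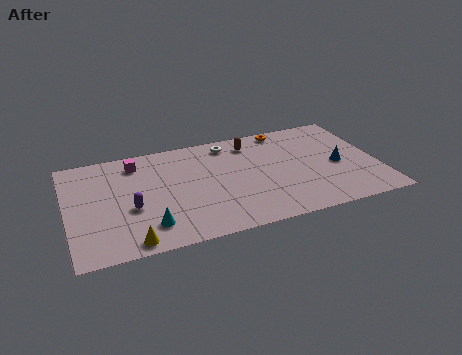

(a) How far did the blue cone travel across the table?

3.2

From (15.7, 7.0) to (14.4, 4.1), the blue cone covered √(1.3² + 2.9²) ≈ 3.2 units.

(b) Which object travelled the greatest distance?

the white torus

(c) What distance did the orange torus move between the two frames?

2.3

The orange torus moved from about (14.1, 7.4) to (11.9, 8.1), a distance of √(2.2² + 0.7²) ≈ 2.3.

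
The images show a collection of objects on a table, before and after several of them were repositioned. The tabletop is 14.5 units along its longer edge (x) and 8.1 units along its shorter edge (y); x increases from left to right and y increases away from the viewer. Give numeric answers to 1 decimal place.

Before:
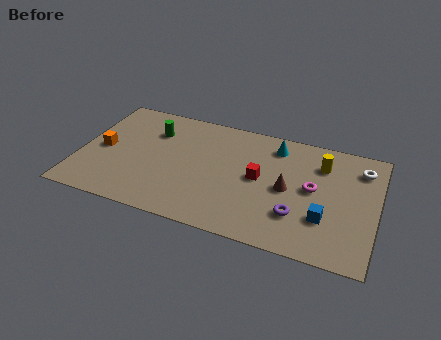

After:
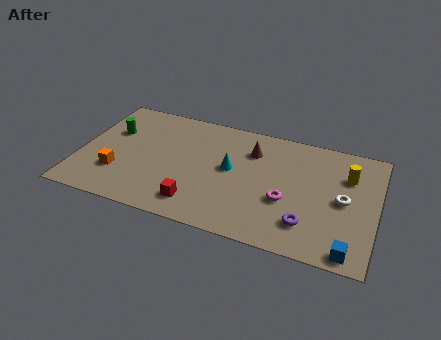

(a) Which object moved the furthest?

the red cube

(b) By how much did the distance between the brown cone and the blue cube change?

+4.9

The distance was about 2.4 in the first image and 7.3 in the second, so they moved 4.9 units further apart.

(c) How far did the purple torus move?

0.6

The purple torus moved from about (10.8, 2.3) to (11.3, 1.9), a distance of √(0.5² + 0.4²) ≈ 0.6.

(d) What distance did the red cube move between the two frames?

3.9

The red cube moved from about (8.8, 4.2) to (6.0, 1.5), a distance of √(2.8² + 2.7²) ≈ 3.9.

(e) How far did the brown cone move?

2.8

The brown cone was near (10.2, 3.9) before and (8.3, 6.0) after, so it travelled √(1.9² + 2.1²) ≈ 2.8 units.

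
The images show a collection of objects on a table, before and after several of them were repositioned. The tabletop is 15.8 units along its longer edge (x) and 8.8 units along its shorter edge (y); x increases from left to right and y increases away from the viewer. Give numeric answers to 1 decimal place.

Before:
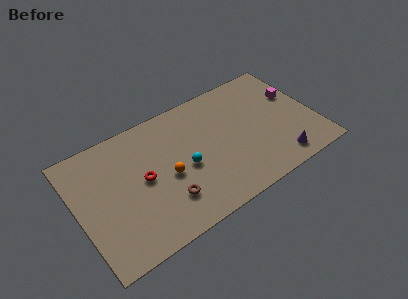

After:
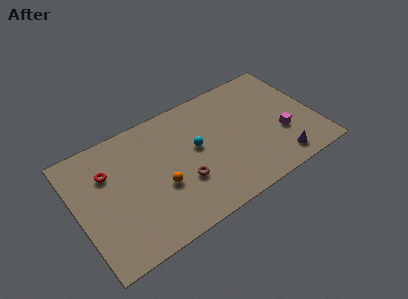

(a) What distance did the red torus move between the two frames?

2.6

The red torus moved from about (4.3, 4.5) to (2.2, 6.1), a distance of √(2.1² + 1.6²) ≈ 2.6.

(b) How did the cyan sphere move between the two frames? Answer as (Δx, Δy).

(0.9, 1.0)

The cyan sphere was at about (7.0, 3.9) and moved to about (7.9, 4.9).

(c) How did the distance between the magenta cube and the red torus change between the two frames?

+1.0

Before: roughly 10.6 units apart; after: 11.6. That's 1.0 units further apart.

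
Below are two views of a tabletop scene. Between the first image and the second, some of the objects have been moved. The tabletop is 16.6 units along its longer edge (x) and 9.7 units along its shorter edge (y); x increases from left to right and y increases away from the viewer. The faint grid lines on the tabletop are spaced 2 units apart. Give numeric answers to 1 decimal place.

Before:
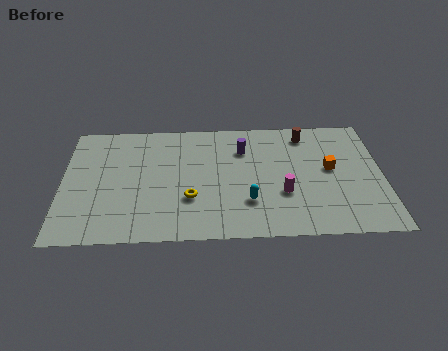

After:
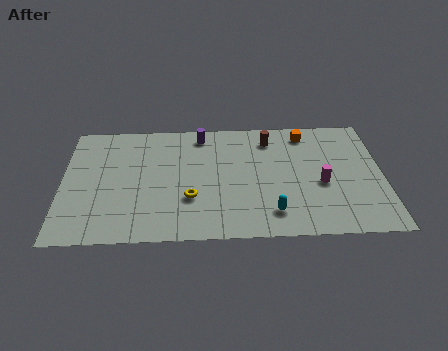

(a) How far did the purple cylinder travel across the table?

2.6

The purple cylinder was near (9.4, 7.1) before and (7.2, 8.4) after, so it travelled √(2.2² + 1.3²) ≈ 2.6 units.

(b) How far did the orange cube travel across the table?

3.2

The orange cube was near (13.9, 5.3) before and (12.7, 8.3) after, so it travelled √(1.2² + 3.0²) ≈ 3.2 units.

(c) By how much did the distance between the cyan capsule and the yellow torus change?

+1.4

The distance was about 3.0 in the first image and 4.4 in the second, so they moved 1.4 units further apart.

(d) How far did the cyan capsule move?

1.5

The cyan capsule was near (9.6, 2.8) before and (10.8, 1.9) after, so it travelled √(1.2² + 0.9²) ≈ 1.5 units.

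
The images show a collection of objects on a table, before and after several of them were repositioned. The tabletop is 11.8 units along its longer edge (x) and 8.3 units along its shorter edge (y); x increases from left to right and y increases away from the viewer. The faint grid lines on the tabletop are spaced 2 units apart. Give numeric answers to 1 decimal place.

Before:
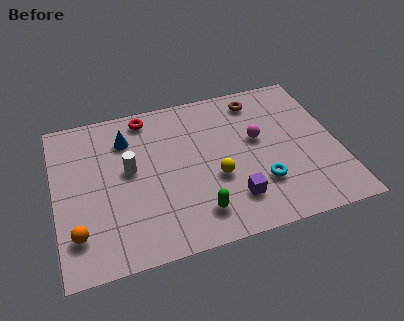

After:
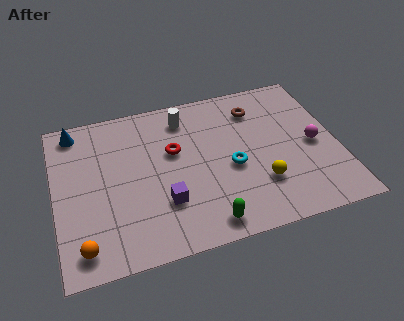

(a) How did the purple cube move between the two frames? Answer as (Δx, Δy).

(-2.8, 0.6)

From the two frames, the purple cube sits at roughly (7.2, 1.9) before and (4.4, 2.5) after.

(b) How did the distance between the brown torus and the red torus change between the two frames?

-0.8

They were about 4.7 units apart before and 3.9 after — 0.8 units closer together.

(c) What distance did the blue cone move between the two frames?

2.3

The blue cone was near (3.1, 6.3) before and (1.0, 7.3) after, so it travelled √(2.1² + 1.0²) ≈ 2.3 units.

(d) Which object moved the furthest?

the white cylinder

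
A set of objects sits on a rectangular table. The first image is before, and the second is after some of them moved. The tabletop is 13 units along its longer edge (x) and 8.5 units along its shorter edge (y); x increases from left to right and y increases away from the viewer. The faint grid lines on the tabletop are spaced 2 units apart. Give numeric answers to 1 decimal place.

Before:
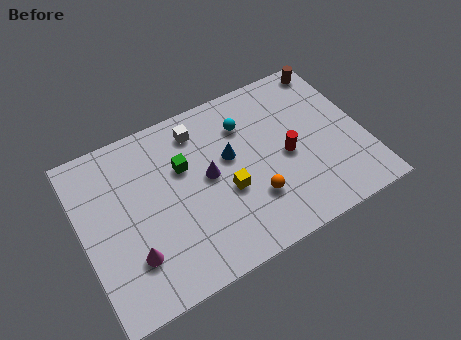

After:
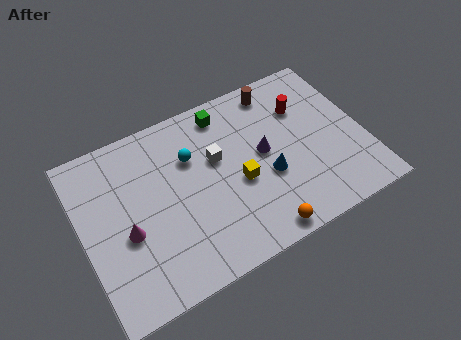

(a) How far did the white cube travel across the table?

1.9

The white cube moved from about (5.7, 7.0) to (6.3, 5.2), a distance of √(0.6² + 1.8²) ≈ 1.9.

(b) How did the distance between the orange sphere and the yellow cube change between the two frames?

+1.4

Before: roughly 1.4 units apart; after: 2.8. That's 1.4 units further apart.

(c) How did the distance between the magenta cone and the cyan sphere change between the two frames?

-3.0

Before: roughly 7.0 units apart; after: 4.0. That's 3.0 units closer together.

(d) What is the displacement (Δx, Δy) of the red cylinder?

(1.1, 2.1)

The red cylinder was at about (9.4, 3.9) and moved to about (10.5, 6.0).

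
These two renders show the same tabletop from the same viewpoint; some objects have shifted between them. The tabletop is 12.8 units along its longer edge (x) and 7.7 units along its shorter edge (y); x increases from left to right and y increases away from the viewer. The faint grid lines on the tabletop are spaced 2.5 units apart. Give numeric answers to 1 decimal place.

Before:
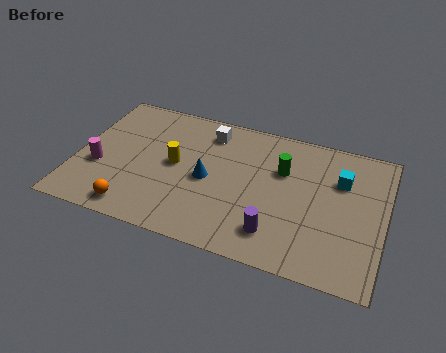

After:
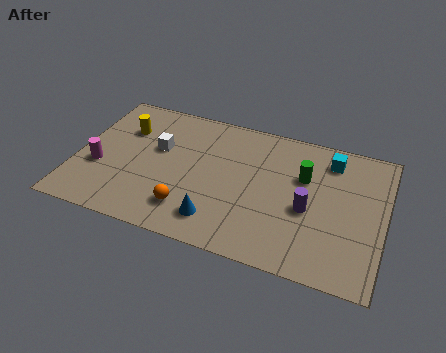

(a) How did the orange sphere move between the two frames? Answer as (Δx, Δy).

(2.2, 0.7)

The orange sphere was at about (2.7, 1.0) and moved to about (4.9, 1.7).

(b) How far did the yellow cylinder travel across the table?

2.7

From (4.1, 4.0) to (1.8, 5.4), the yellow cylinder covered √(2.3² + 1.4²) ≈ 2.7 units.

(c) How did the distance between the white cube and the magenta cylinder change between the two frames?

-2.6

The distance was about 5.5 in the first image and 2.9 in the second, so they moved 2.6 units closer together.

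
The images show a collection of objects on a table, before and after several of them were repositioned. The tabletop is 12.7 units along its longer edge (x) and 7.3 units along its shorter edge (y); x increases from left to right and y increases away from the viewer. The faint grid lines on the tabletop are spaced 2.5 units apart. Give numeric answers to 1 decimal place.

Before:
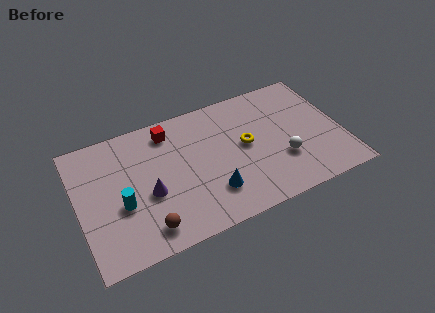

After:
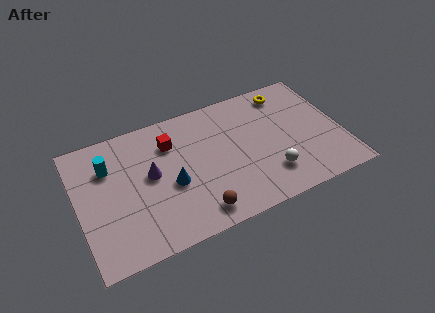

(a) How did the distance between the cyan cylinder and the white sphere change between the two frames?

+0.4

They were about 7.7 units apart before and 8.1 after — 0.4 units further apart.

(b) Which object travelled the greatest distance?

the yellow torus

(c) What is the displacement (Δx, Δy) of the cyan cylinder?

(-0.4, 2.3)

The cyan cylinder started near (2.0, 2.9) and ended near (1.6, 5.2).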